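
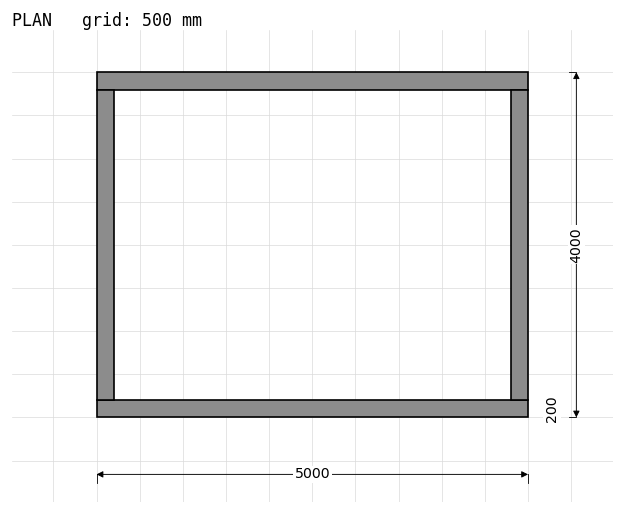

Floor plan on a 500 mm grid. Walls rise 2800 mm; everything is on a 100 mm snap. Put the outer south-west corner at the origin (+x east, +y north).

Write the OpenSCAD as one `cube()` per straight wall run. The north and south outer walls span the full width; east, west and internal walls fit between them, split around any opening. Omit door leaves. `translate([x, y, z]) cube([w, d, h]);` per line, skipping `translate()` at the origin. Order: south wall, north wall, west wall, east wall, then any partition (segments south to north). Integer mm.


cube([5000, 200, 2800]);
translate([0, 3800, 0]) cube([5000, 200, 2800]);
translate([0, 200, 0]) cube([200, 3600, 2800]);
translate([4800, 200, 0]) cube([200, 3600, 2800]);


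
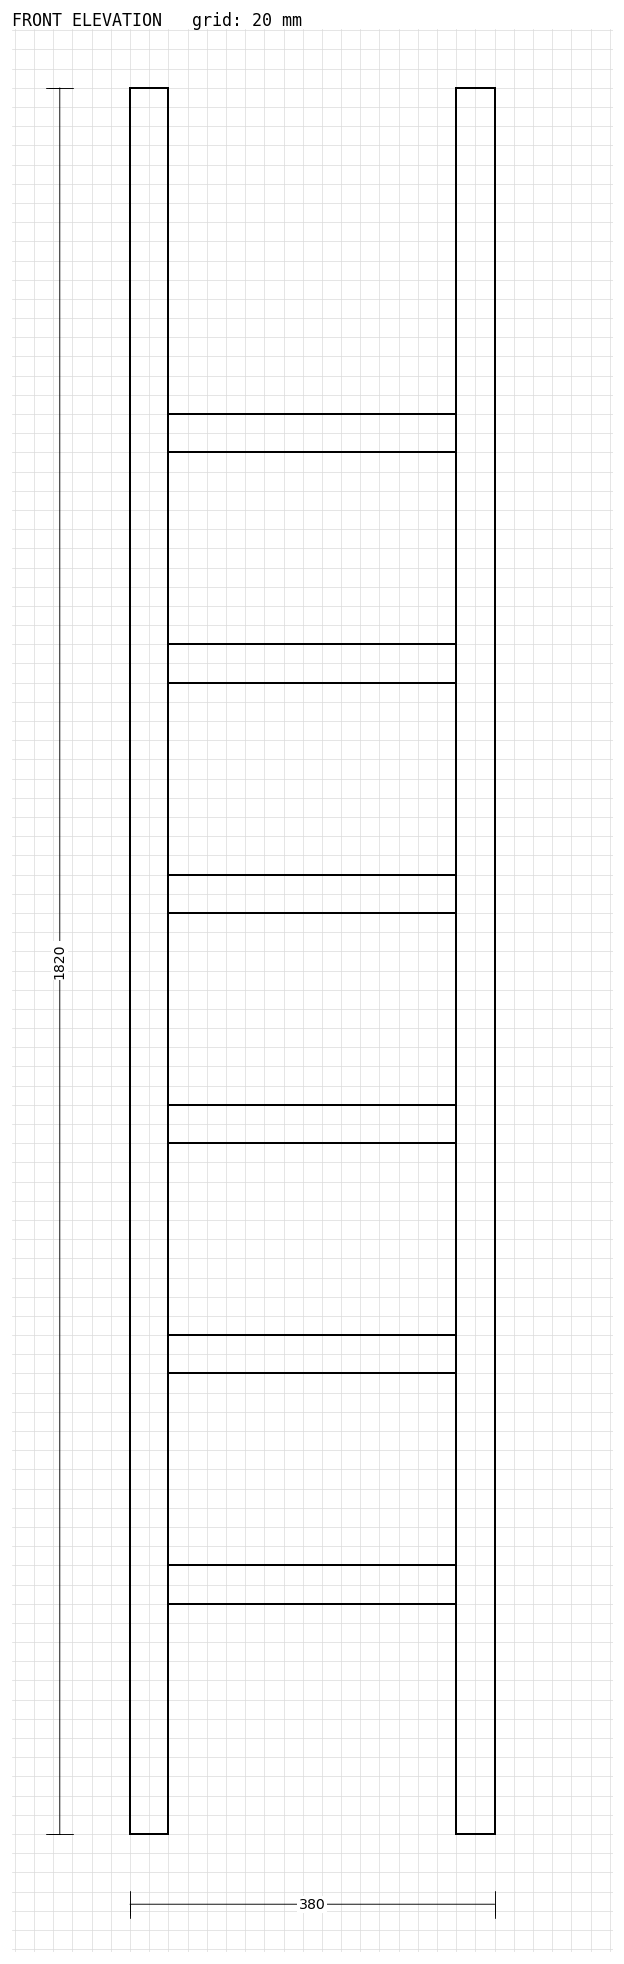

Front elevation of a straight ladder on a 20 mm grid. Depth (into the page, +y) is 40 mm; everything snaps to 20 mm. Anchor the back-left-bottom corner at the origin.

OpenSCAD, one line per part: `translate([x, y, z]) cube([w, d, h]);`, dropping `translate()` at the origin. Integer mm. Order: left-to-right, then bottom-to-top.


cube([40, 40, 1820]);
translate([40, 0, 240]) cube([300, 40, 40]);
translate([40, 0, 480]) cube([300, 40, 40]);
translate([40, 0, 720]) cube([300, 40, 40]);
translate([40, 0, 960]) cube([300, 40, 40]);
translate([40, 0, 1200]) cube([300, 40, 40]);
translate([40, 0, 1440]) cube([300, 40, 40]);
translate([340, 0, 0]) cube([40, 40, 1820]);


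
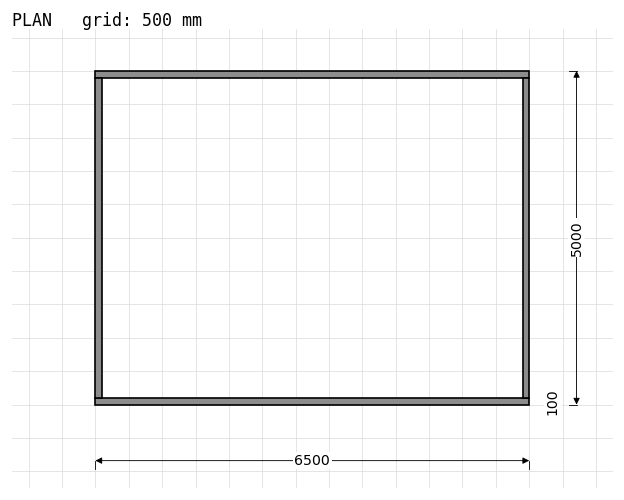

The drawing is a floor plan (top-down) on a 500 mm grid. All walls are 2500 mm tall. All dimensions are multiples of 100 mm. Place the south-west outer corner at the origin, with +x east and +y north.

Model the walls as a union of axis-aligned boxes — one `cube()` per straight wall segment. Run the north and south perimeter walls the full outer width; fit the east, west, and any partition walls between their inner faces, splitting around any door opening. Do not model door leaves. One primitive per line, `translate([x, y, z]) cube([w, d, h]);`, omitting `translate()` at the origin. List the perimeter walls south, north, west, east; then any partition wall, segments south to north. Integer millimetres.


cube([6500, 100, 2500]);
translate([0, 4900, 0]) cube([6500, 100, 2500]);
translate([0, 100, 0]) cube([100, 4800, 2500]);
translate([6400, 100, 0]) cube([100, 4800, 2500]);


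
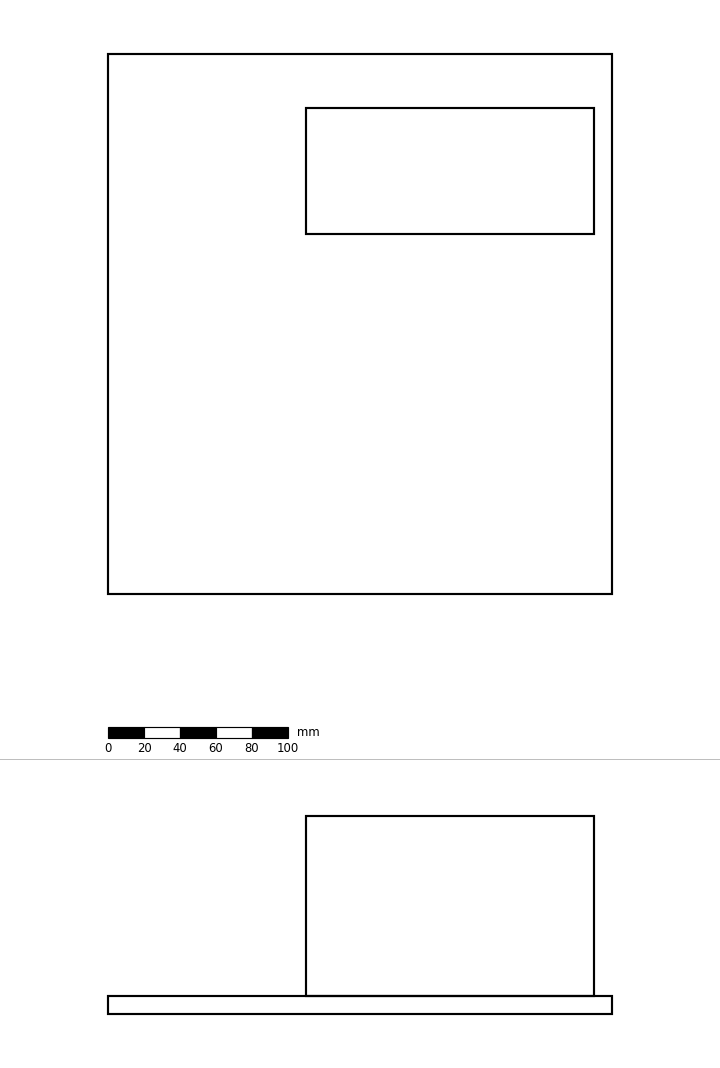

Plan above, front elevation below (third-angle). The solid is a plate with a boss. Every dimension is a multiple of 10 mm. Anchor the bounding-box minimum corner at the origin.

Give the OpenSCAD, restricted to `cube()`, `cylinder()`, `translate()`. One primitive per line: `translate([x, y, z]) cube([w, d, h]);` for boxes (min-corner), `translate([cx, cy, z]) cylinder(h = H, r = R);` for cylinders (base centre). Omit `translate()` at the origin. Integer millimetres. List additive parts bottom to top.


cube([280, 300, 10]);
translate([110, 200, 10]) cube([160, 70, 100]);


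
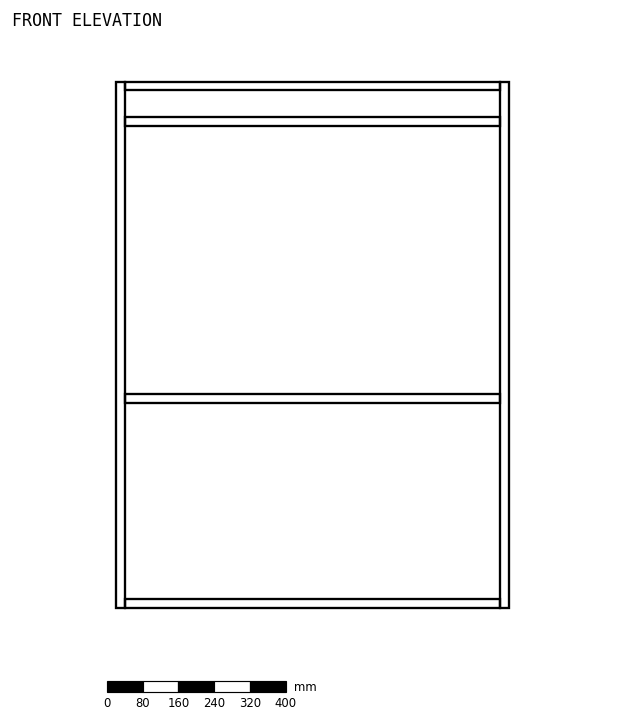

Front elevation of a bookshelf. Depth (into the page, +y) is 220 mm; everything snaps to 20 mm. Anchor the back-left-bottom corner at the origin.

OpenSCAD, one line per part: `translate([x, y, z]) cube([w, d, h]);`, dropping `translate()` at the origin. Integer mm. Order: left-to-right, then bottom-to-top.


cube([20, 220, 1180]);
translate([20, 0, 0]) cube([840, 220, 20]);
translate([20, 0, 460]) cube([840, 220, 20]);
translate([20, 0, 1080]) cube([840, 220, 20]);
translate([20, 0, 1160]) cube([840, 220, 20]);
translate([860, 0, 0]) cube([20, 220, 1180]);


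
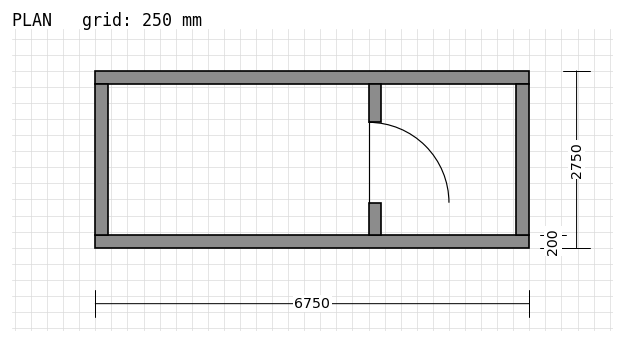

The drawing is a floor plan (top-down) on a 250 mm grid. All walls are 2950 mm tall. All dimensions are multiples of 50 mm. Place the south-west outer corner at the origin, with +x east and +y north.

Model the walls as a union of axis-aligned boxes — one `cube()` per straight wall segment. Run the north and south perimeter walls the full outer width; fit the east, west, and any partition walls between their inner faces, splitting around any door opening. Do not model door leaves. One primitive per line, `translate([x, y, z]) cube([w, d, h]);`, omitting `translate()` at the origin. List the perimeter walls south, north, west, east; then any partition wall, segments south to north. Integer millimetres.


cube([6750, 200, 2950]);
translate([0, 2550, 0]) cube([6750, 200, 2950]);
translate([0, 200, 0]) cube([200, 2350, 2950]);
translate([6550, 200, 0]) cube([200, 2350, 2950]);
translate([4250, 200, 0]) cube([200, 500, 2950]);
translate([4250, 1950, 0]) cube([200, 600, 2950]);


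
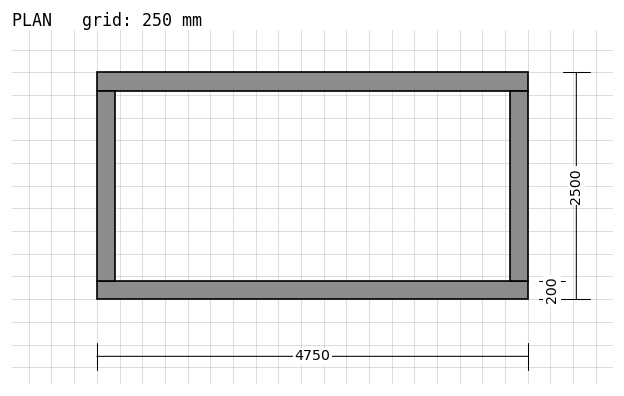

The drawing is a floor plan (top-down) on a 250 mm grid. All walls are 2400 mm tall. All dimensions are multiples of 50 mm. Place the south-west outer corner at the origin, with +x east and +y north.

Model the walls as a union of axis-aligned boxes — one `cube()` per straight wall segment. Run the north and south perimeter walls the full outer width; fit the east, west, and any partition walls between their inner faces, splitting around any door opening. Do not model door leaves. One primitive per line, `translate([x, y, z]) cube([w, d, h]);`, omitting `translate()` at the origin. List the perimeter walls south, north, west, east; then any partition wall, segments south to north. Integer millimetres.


cube([4750, 200, 2400]);
translate([0, 2300, 0]) cube([4750, 200, 2400]);
translate([0, 200, 0]) cube([200, 2100, 2400]);
translate([4550, 200, 0]) cube([200, 2100, 2400]);


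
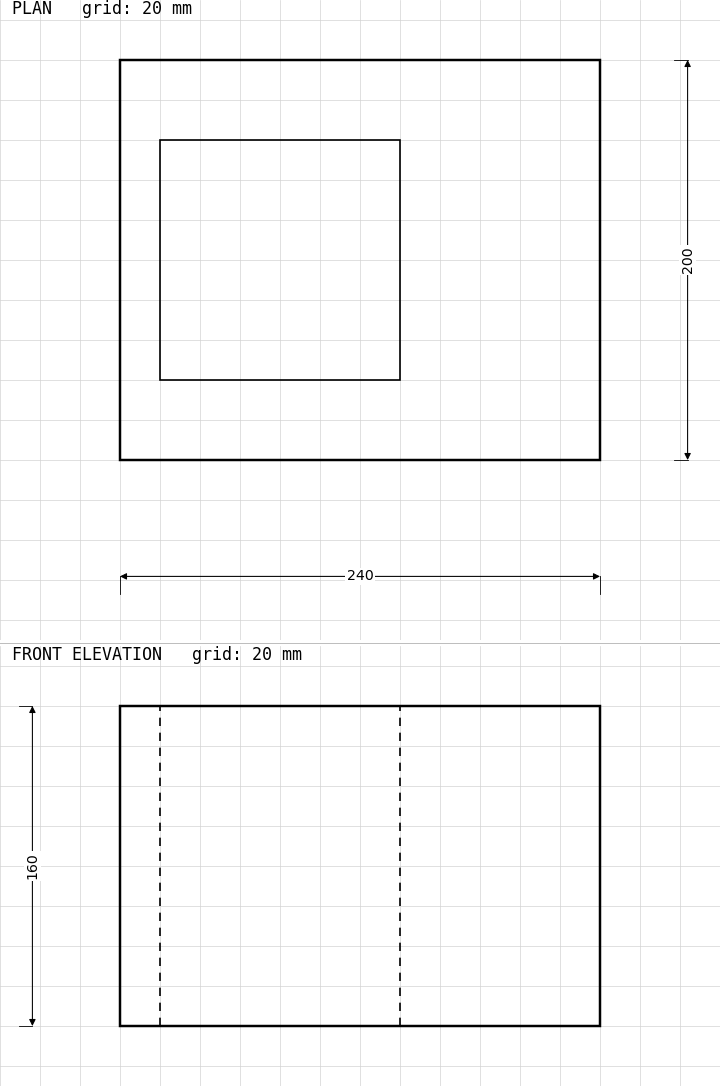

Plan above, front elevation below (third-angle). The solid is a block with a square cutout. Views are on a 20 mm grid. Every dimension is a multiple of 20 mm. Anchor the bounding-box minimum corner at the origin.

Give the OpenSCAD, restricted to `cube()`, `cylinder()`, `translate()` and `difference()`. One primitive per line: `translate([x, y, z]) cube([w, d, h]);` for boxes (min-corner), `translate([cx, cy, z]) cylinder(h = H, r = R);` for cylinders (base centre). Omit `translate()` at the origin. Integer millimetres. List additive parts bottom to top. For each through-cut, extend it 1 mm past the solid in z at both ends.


difference() {
  cube([240, 200, 160]);
  translate([20, 40, -1]) cube([120, 120, 162]);
}


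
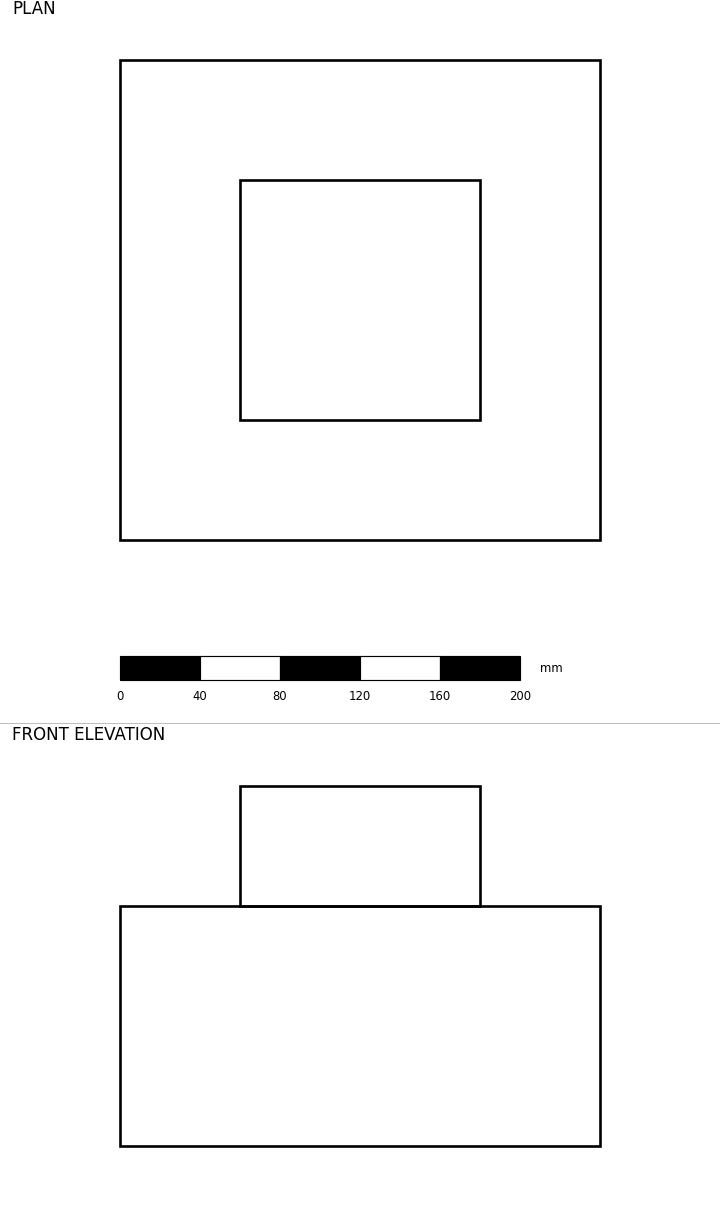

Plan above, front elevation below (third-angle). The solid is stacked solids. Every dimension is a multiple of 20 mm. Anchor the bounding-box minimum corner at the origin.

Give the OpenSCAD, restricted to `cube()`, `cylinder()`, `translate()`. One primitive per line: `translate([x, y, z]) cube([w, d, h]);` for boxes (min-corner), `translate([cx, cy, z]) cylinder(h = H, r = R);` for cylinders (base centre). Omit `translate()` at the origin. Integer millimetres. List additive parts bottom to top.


cube([240, 240, 120]);
translate([60, 60, 120]) cube([120, 120, 60]);


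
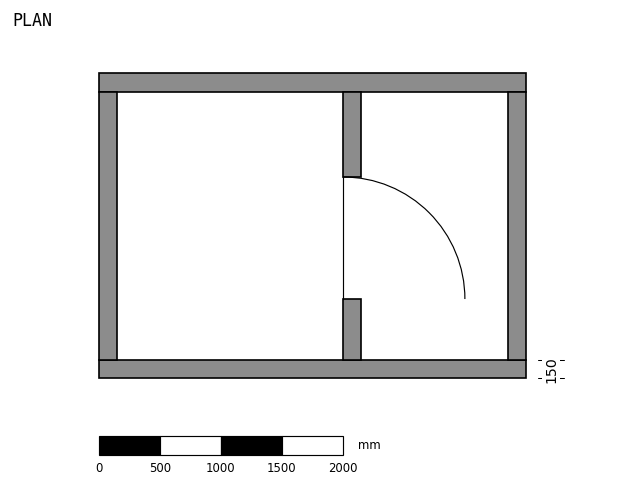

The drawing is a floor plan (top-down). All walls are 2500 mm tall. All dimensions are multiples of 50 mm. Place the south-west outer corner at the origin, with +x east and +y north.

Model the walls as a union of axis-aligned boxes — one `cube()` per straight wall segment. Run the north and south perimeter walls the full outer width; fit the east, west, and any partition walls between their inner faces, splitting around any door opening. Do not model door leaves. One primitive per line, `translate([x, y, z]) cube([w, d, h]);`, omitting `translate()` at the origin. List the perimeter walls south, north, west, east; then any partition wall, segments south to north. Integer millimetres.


cube([3500, 150, 2500]);
translate([0, 2350, 0]) cube([3500, 150, 2500]);
translate([0, 150, 0]) cube([150, 2200, 2500]);
translate([3350, 150, 0]) cube([150, 2200, 2500]);
translate([2000, 150, 0]) cube([150, 500, 2500]);
translate([2000, 1650, 0]) cube([150, 700, 2500]);


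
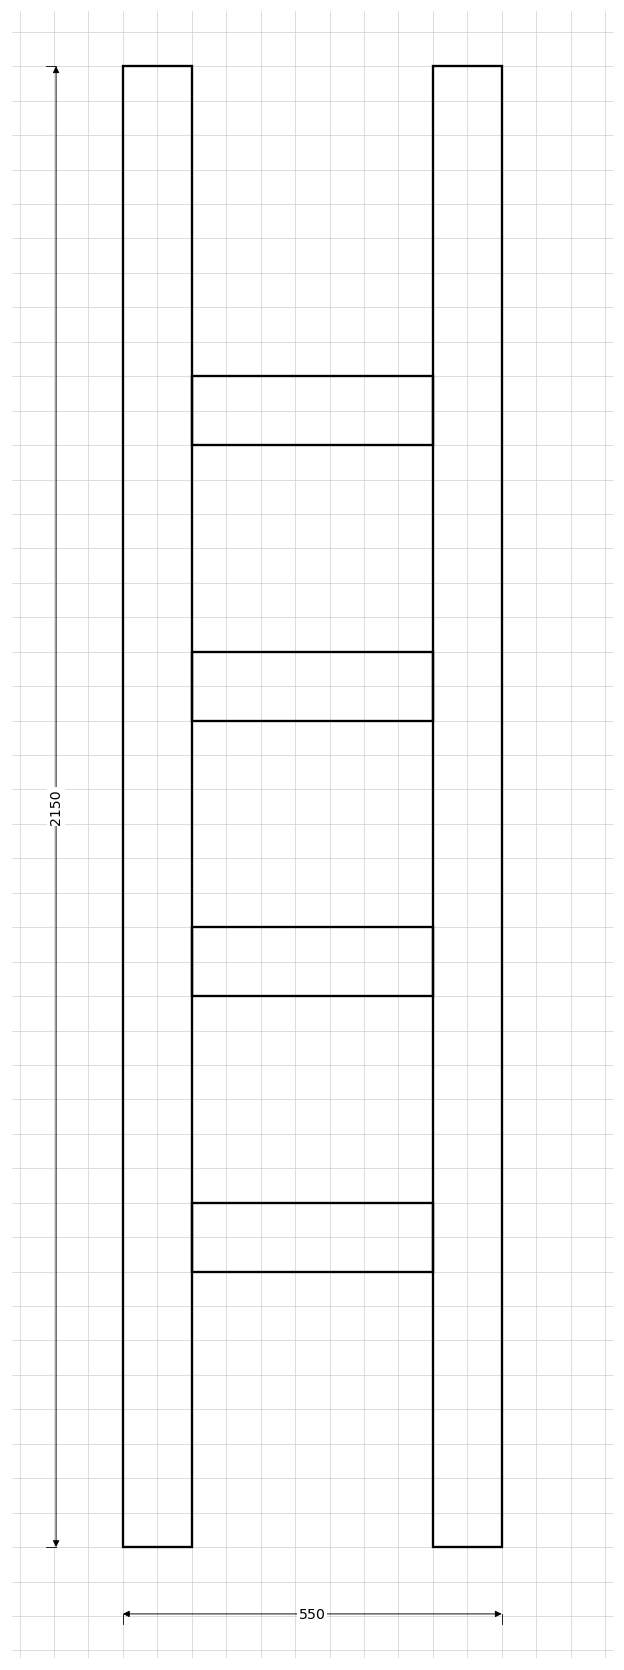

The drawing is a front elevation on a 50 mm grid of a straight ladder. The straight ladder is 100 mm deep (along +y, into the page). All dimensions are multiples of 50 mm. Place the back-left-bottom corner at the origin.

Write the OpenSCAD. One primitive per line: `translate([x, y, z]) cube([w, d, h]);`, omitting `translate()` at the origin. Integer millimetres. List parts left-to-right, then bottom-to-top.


cube([100, 100, 2150]);
translate([100, 0, 400]) cube([350, 100, 100]);
translate([100, 0, 800]) cube([350, 100, 100]);
translate([100, 0, 1200]) cube([350, 100, 100]);
translate([100, 0, 1600]) cube([350, 100, 100]);
translate([450, 0, 0]) cube([100, 100, 2150]);


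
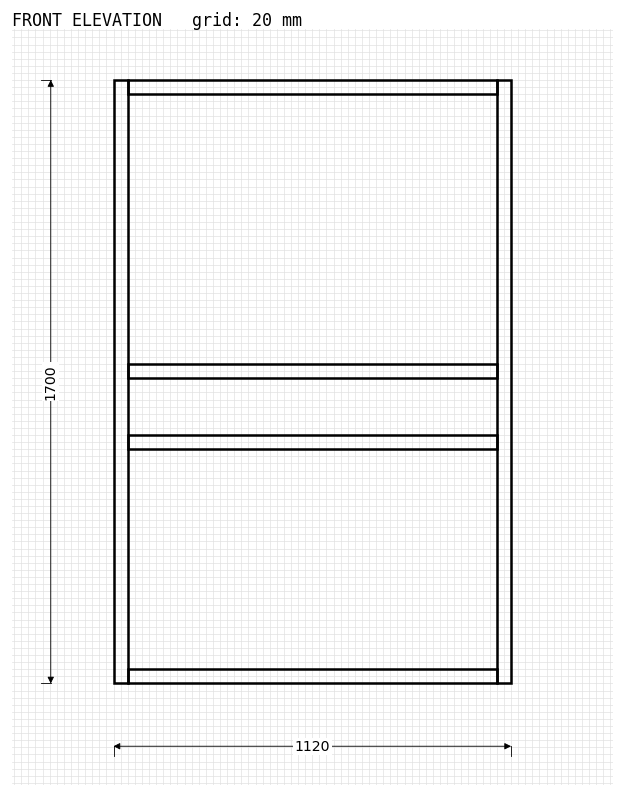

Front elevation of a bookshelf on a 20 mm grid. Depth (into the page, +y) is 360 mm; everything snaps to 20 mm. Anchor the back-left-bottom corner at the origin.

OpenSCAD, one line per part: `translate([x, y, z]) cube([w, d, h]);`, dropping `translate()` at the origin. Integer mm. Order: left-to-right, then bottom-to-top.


cube([40, 360, 1700]);
translate([40, 0, 0]) cube([1040, 360, 40]);
translate([40, 0, 660]) cube([1040, 360, 40]);
translate([40, 0, 860]) cube([1040, 360, 40]);
translate([40, 0, 1660]) cube([1040, 360, 40]);
translate([1080, 0, 0]) cube([40, 360, 1700]);


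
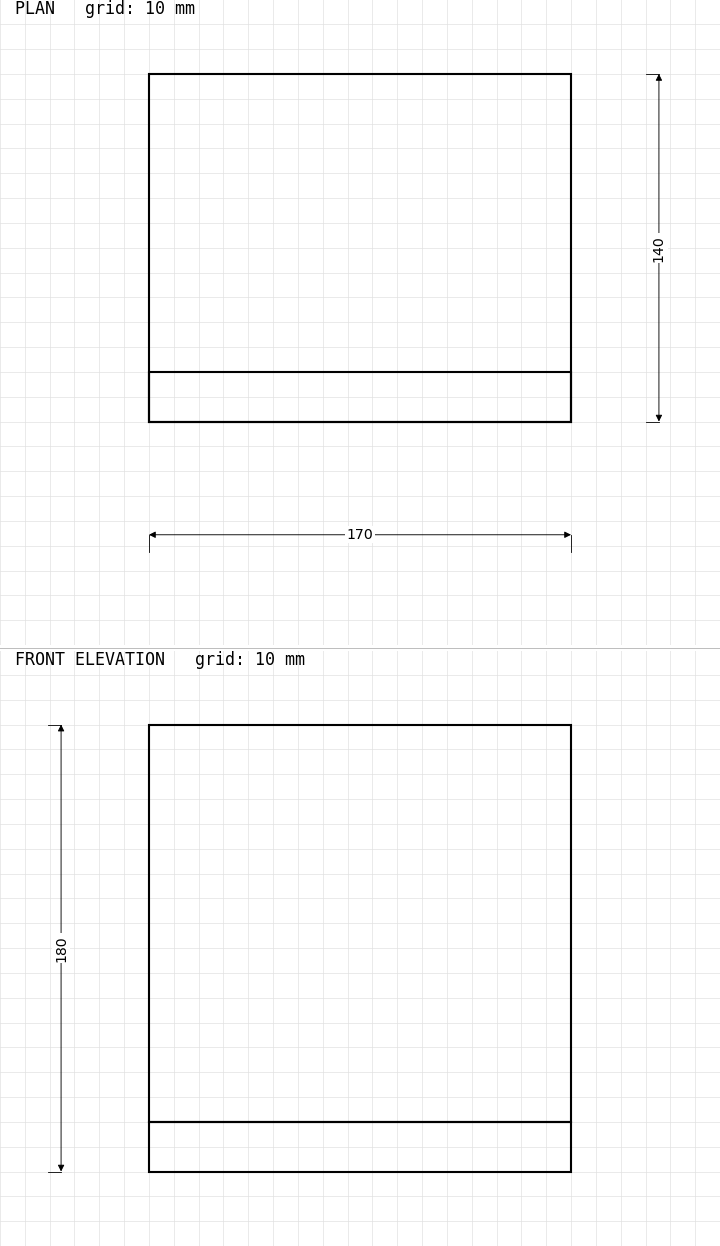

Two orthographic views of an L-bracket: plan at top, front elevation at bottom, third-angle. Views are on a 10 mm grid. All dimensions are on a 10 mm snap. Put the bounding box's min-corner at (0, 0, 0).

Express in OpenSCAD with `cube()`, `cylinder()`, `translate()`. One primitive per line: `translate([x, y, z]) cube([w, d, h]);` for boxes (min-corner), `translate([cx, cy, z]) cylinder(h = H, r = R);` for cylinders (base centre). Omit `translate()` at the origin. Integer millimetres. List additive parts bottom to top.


cube([170, 140, 20]);
translate([0, 0, 20]) cube([170, 20, 160]);


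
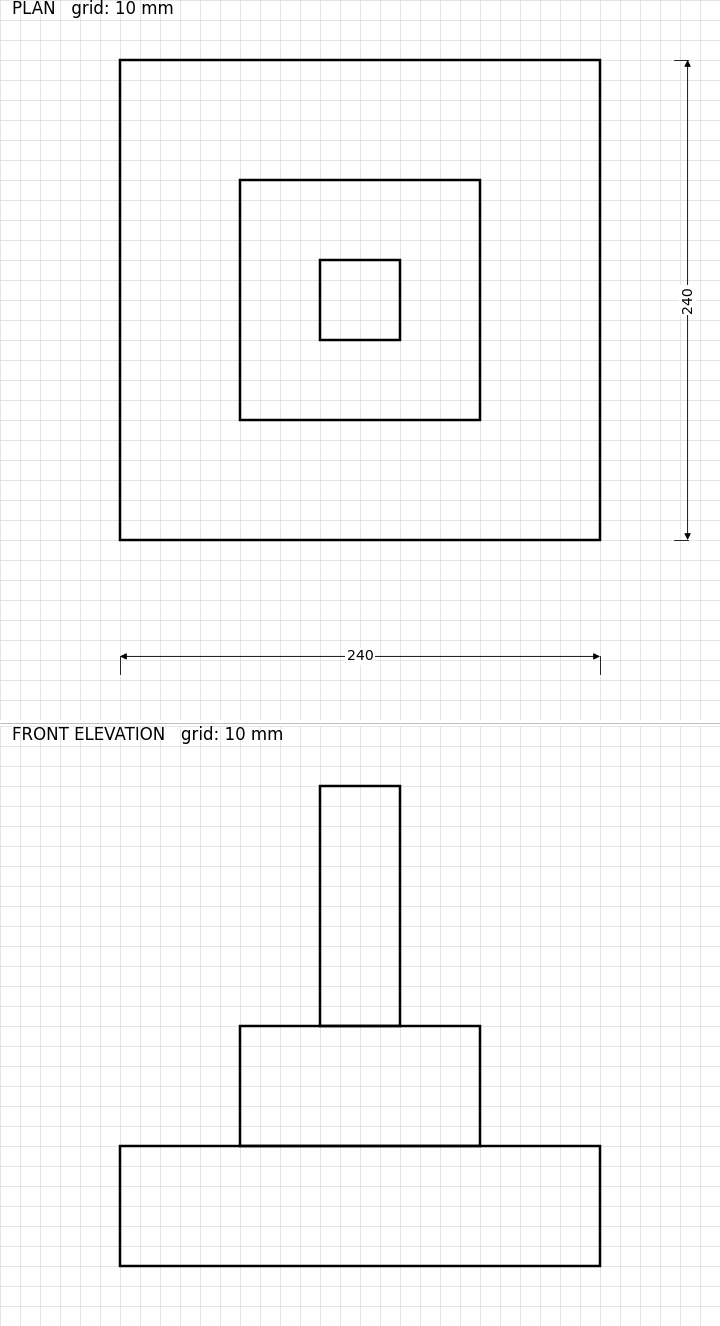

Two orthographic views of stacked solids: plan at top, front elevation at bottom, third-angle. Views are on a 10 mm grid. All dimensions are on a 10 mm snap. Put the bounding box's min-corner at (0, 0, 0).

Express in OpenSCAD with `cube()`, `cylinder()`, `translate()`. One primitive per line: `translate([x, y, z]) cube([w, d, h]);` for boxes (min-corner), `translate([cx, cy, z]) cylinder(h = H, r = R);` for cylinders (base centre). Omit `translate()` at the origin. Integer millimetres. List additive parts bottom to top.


cube([240, 240, 60]);
translate([60, 60, 60]) cube([120, 120, 60]);
translate([100, 100, 120]) cube([40, 40, 120]);


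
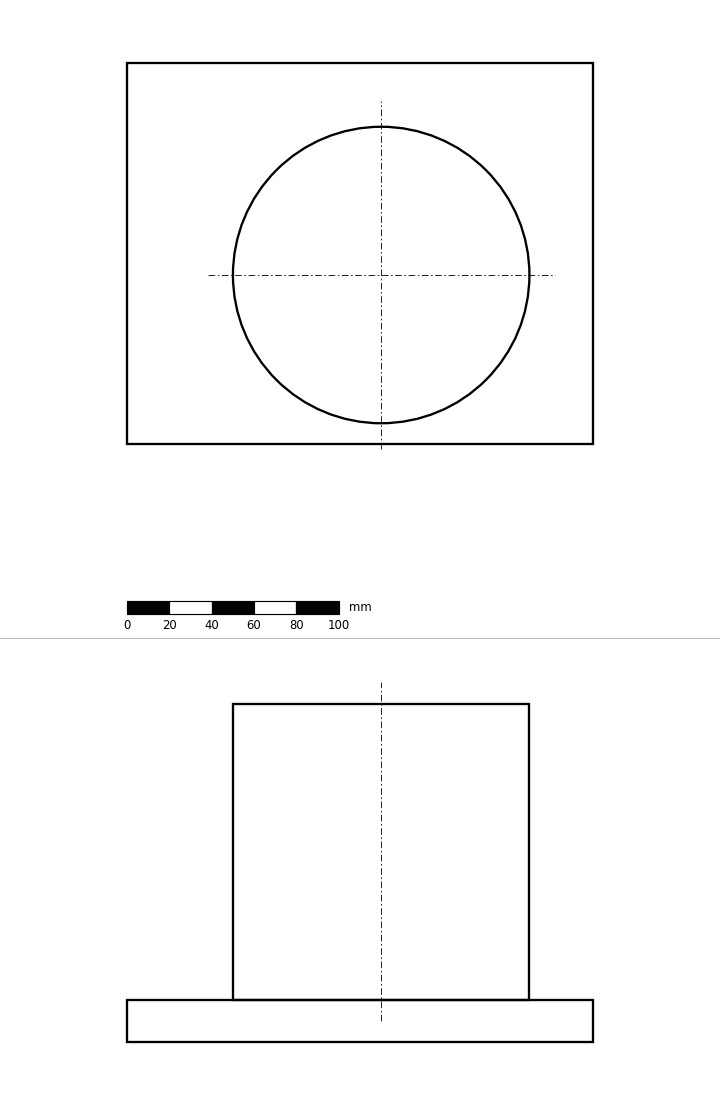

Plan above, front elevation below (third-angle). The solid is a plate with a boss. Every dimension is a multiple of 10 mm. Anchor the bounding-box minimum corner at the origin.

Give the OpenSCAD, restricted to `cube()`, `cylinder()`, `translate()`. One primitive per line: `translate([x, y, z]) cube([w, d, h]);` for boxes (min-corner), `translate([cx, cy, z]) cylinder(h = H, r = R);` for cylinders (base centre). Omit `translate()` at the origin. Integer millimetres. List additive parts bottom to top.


cube([220, 180, 20]);
translate([120, 80, 20]) cylinder(h = 140, r = 70);


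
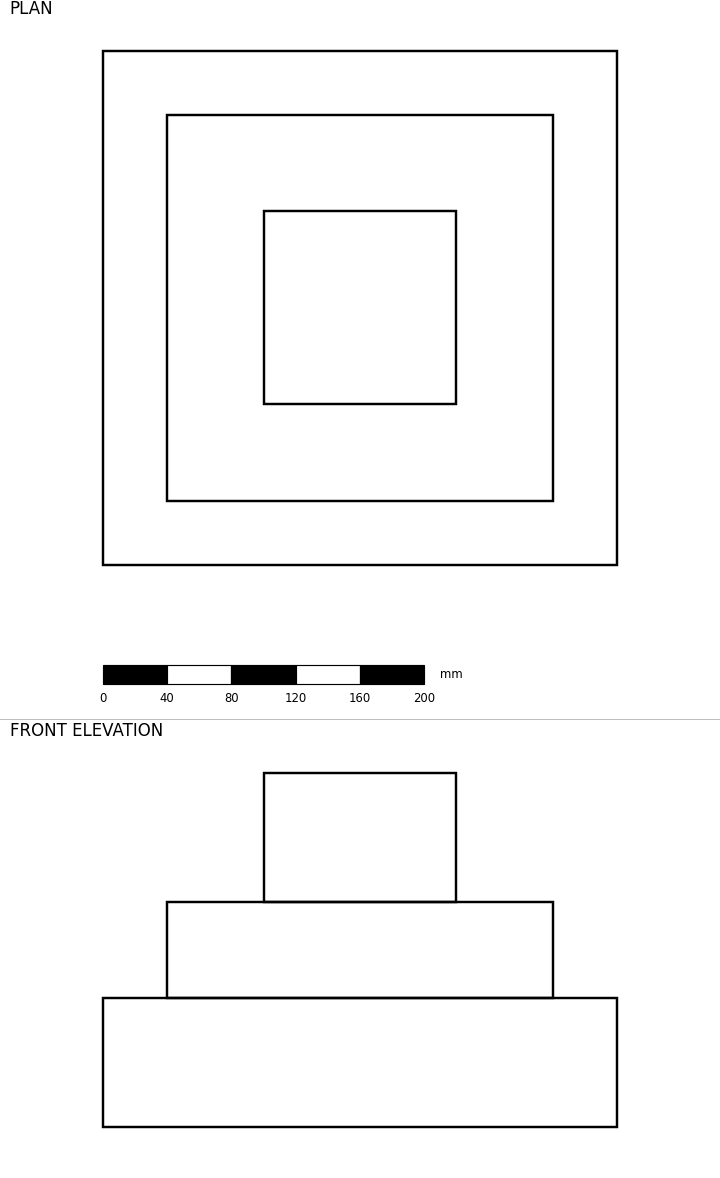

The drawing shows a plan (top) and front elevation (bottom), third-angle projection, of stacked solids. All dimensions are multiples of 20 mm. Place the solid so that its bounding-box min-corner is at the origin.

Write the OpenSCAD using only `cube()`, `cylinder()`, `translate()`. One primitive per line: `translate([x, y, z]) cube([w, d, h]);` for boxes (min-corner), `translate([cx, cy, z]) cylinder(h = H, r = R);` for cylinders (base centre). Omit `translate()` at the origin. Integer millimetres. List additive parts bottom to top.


cube([320, 320, 80]);
translate([40, 40, 80]) cube([240, 240, 60]);
translate([100, 100, 140]) cube([120, 120, 80]);


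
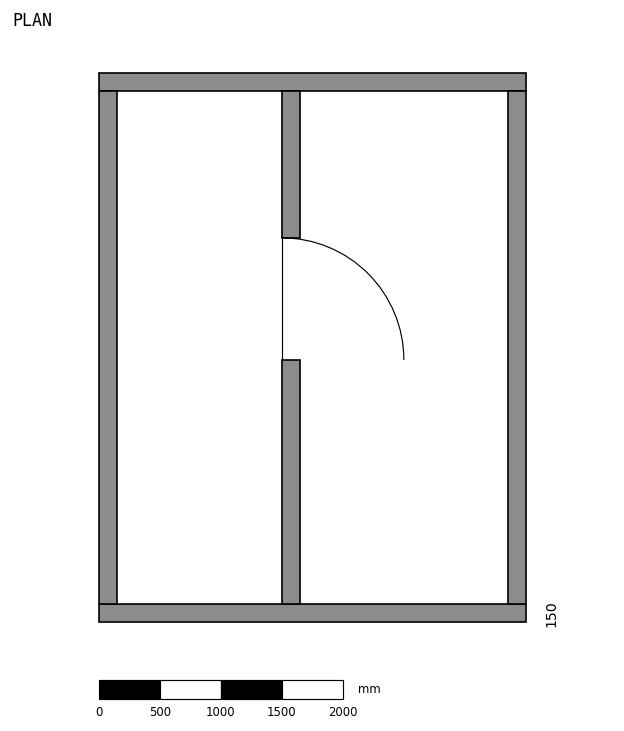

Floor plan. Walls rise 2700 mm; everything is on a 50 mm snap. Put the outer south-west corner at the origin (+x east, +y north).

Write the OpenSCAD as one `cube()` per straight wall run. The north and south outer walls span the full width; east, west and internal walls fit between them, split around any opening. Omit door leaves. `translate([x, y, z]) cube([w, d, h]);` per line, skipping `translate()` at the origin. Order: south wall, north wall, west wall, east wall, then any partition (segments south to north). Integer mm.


cube([3500, 150, 2700]);
translate([0, 4350, 0]) cube([3500, 150, 2700]);
translate([0, 150, 0]) cube([150, 4200, 2700]);
translate([3350, 150, 0]) cube([150, 4200, 2700]);
translate([1500, 150, 0]) cube([150, 2000, 2700]);
translate([1500, 3150, 0]) cube([150, 1200, 2700]);


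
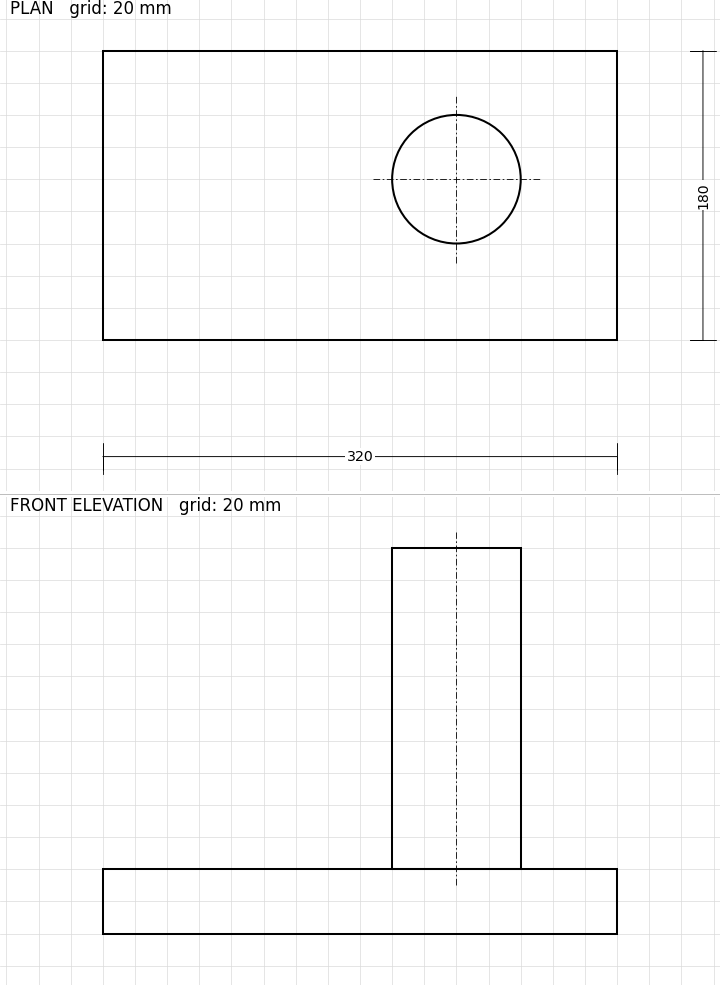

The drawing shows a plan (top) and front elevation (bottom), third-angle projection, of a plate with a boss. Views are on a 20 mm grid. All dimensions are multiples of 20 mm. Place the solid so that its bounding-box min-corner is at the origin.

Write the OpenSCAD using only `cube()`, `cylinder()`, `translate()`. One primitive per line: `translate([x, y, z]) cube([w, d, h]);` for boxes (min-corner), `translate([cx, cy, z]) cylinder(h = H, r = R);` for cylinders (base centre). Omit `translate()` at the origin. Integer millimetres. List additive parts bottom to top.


cube([320, 180, 40]);
translate([220, 100, 40]) cylinder(h = 200, r = 40);


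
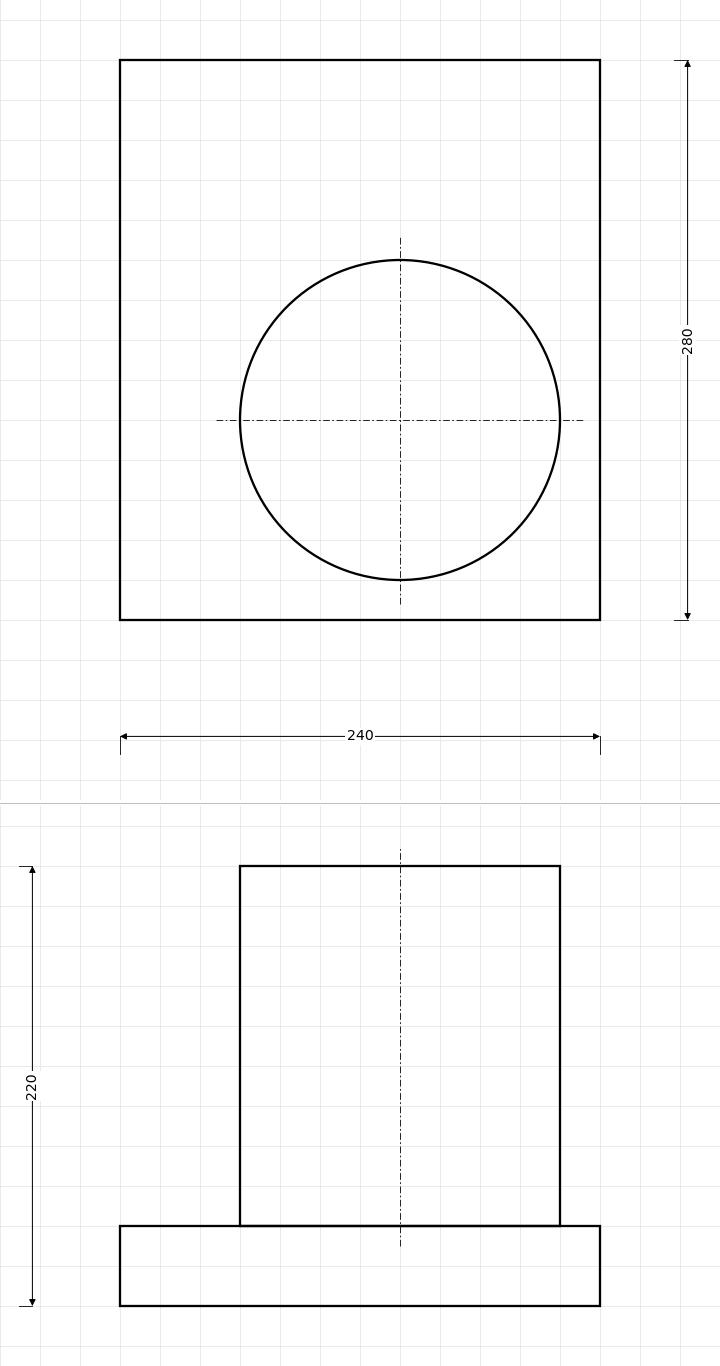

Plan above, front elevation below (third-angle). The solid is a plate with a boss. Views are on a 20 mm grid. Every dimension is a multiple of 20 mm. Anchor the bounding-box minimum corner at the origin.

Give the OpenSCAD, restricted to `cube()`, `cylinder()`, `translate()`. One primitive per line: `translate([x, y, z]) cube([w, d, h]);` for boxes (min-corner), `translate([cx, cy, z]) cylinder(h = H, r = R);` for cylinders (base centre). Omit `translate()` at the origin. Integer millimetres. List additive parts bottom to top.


cube([240, 280, 40]);
translate([140, 100, 40]) cylinder(h = 180, r = 80);


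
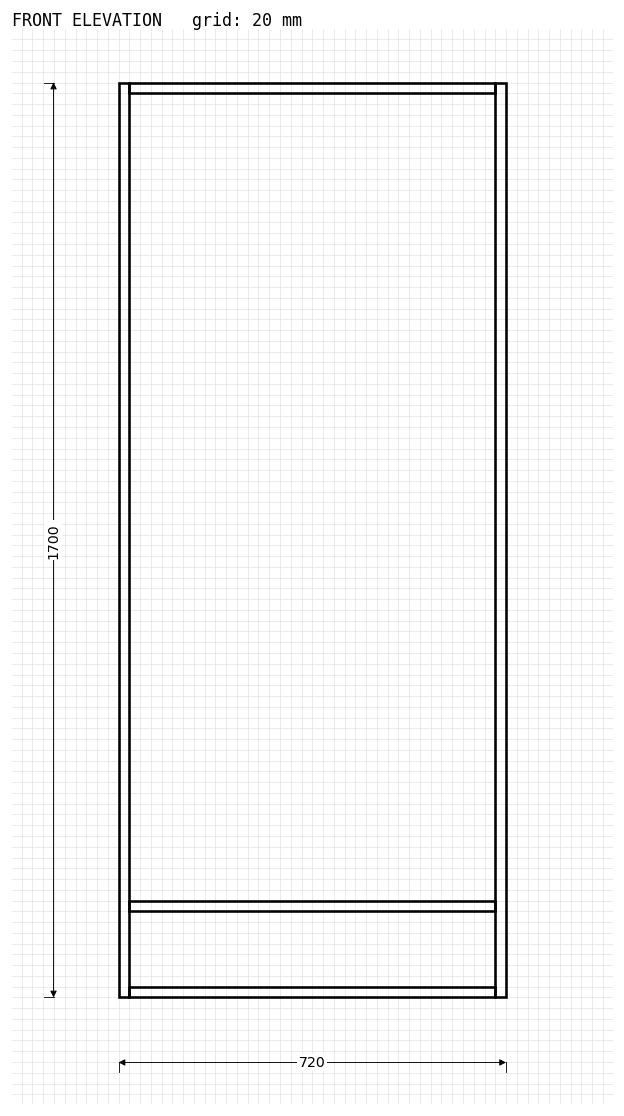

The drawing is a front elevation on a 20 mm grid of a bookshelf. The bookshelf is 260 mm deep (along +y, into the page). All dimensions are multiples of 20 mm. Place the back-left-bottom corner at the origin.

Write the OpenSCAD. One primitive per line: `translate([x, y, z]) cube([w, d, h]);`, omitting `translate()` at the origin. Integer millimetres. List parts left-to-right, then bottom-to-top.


cube([20, 260, 1700]);
translate([20, 0, 0]) cube([680, 260, 20]);
translate([20, 0, 160]) cube([680, 260, 20]);
translate([20, 0, 1680]) cube([680, 260, 20]);
translate([700, 0, 0]) cube([20, 260, 1700]);


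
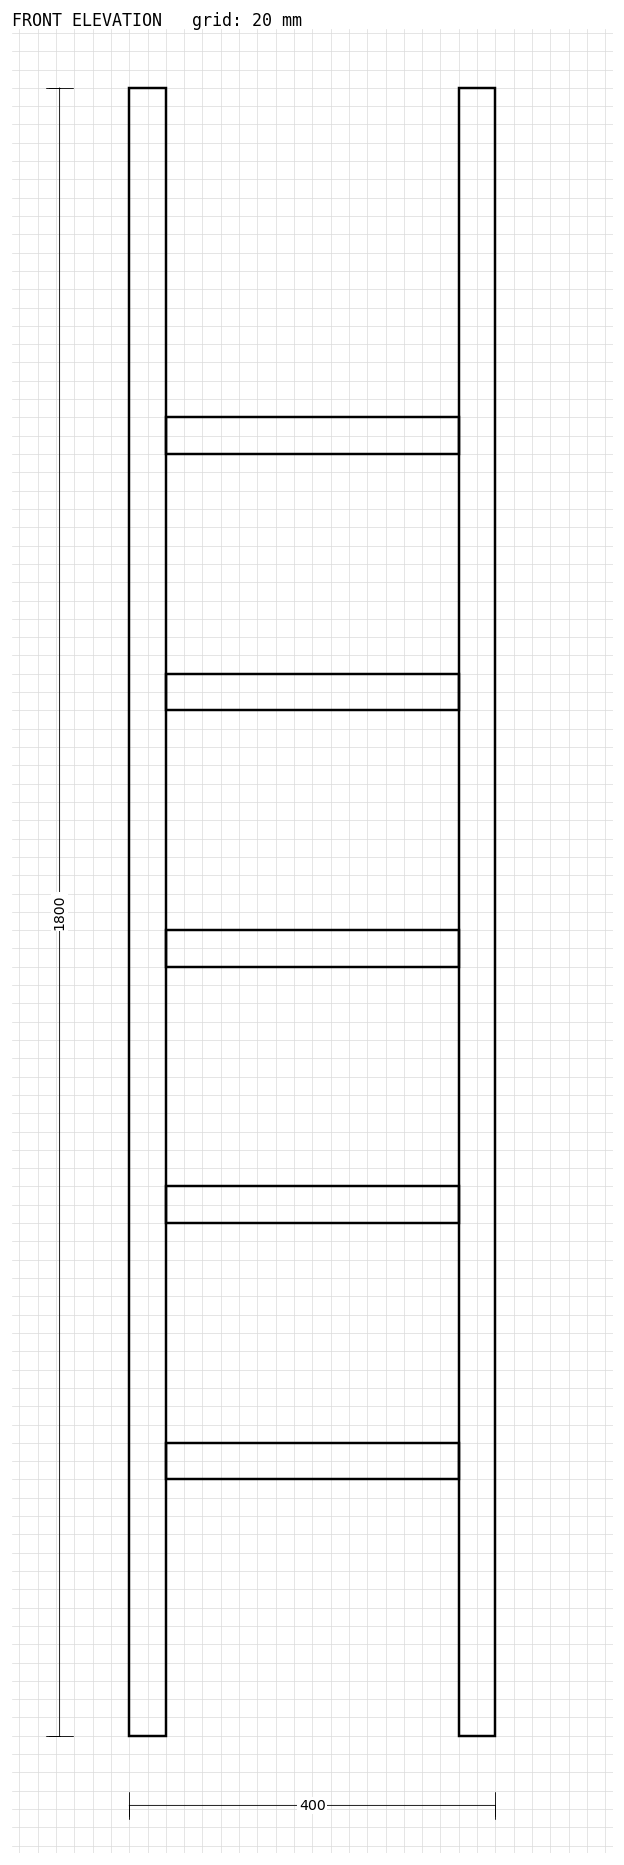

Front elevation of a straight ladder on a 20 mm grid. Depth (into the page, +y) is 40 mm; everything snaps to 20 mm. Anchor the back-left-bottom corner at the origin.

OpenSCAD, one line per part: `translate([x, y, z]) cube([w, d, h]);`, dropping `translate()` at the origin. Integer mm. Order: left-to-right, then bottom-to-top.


cube([40, 40, 1800]);
translate([40, 0, 280]) cube([320, 40, 40]);
translate([40, 0, 560]) cube([320, 40, 40]);
translate([40, 0, 840]) cube([320, 40, 40]);
translate([40, 0, 1120]) cube([320, 40, 40]);
translate([40, 0, 1400]) cube([320, 40, 40]);
translate([360, 0, 0]) cube([40, 40, 1800]);


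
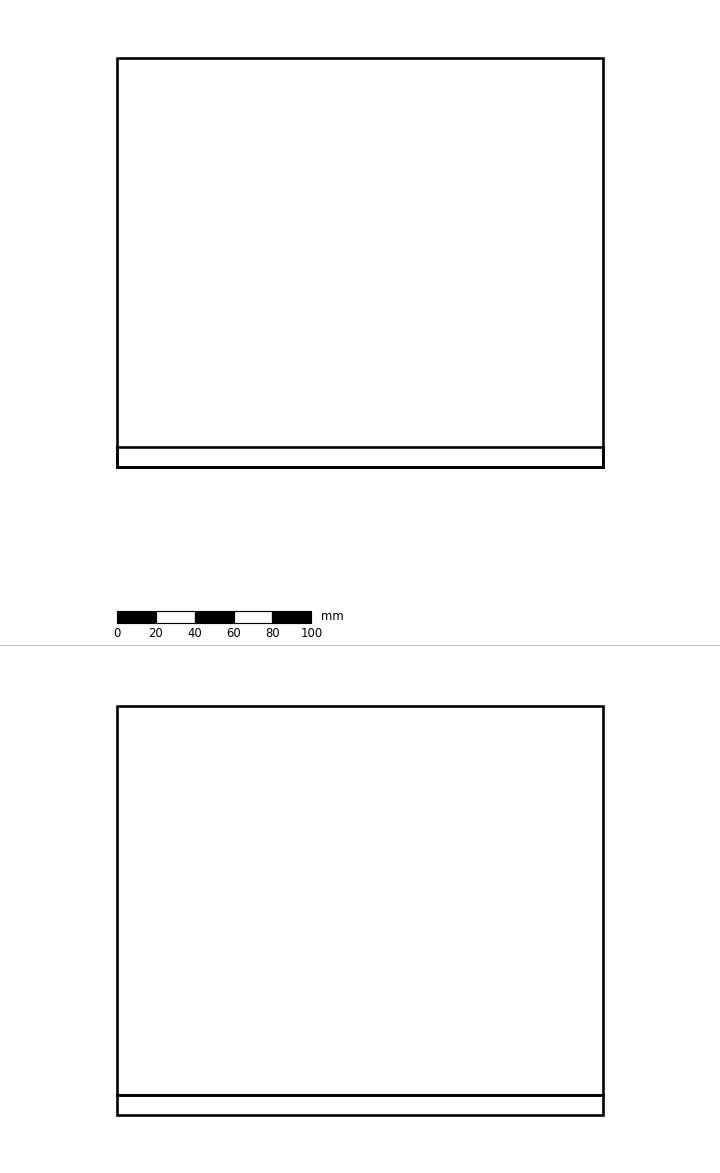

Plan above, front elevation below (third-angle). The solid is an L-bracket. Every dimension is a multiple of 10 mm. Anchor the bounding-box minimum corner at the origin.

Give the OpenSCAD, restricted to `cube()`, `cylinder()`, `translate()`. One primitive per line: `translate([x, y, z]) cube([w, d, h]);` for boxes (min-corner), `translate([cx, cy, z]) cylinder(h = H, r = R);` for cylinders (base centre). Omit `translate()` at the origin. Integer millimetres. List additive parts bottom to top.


cube([250, 210, 10]);
translate([0, 0, 10]) cube([250, 10, 200]);


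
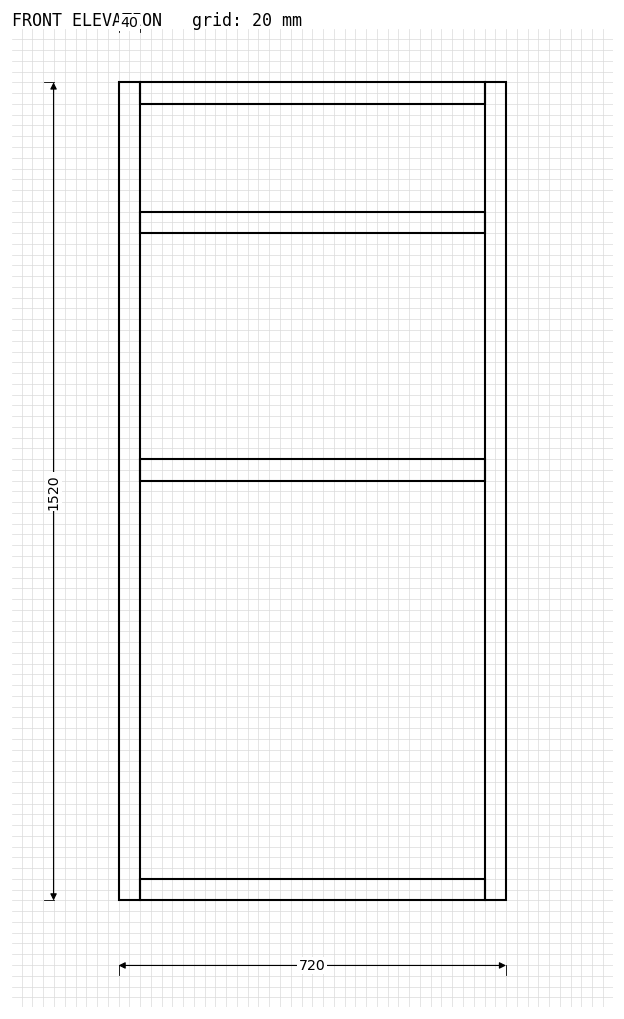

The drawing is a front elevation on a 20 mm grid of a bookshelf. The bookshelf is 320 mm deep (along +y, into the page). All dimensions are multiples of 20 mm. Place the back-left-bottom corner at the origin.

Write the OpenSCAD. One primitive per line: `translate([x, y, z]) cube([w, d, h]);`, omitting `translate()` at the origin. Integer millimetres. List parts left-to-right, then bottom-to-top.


cube([40, 320, 1520]);
translate([40, 0, 0]) cube([640, 320, 40]);
translate([40, 0, 780]) cube([640, 320, 40]);
translate([40, 0, 1240]) cube([640, 320, 40]);
translate([40, 0, 1480]) cube([640, 320, 40]);
translate([680, 0, 0]) cube([40, 320, 1520]);


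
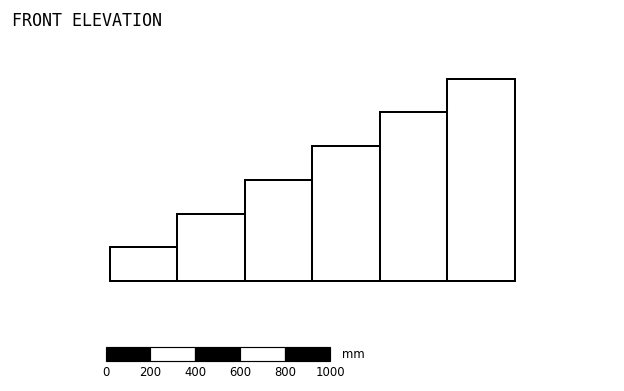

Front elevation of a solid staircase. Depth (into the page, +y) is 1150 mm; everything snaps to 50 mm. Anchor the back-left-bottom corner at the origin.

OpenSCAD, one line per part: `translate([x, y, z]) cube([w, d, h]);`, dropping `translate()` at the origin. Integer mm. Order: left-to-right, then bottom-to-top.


cube([300, 1150, 150]);
translate([300, 0, 0]) cube([300, 1150, 300]);
translate([600, 0, 0]) cube([300, 1150, 450]);
translate([900, 0, 0]) cube([300, 1150, 600]);
translate([1200, 0, 0]) cube([300, 1150, 750]);
translate([1500, 0, 0]) cube([300, 1150, 900]);


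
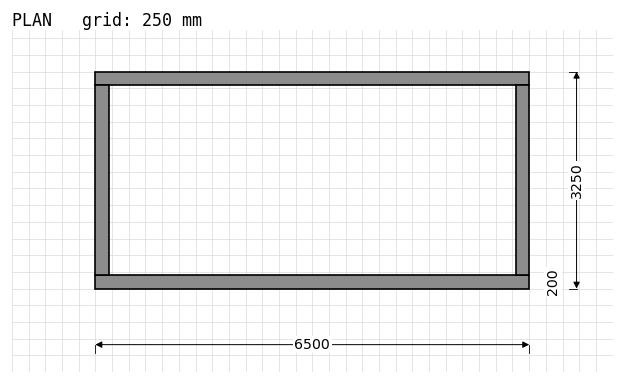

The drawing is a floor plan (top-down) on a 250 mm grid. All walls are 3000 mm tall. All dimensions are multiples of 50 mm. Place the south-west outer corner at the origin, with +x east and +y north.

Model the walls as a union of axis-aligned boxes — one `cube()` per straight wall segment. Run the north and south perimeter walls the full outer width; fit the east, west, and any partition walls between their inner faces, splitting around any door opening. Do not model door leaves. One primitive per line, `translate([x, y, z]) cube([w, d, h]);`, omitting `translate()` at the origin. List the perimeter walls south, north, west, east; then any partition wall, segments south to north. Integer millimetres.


cube([6500, 200, 3000]);
translate([0, 3050, 0]) cube([6500, 200, 3000]);
translate([0, 200, 0]) cube([200, 2850, 3000]);
translate([6300, 200, 0]) cube([200, 2850, 3000]);


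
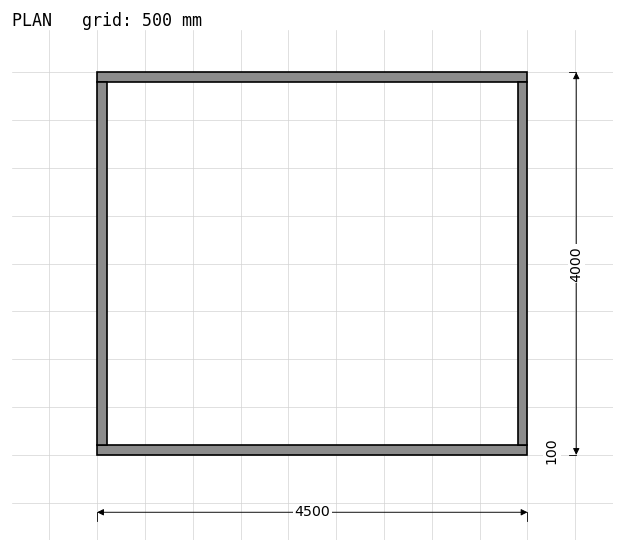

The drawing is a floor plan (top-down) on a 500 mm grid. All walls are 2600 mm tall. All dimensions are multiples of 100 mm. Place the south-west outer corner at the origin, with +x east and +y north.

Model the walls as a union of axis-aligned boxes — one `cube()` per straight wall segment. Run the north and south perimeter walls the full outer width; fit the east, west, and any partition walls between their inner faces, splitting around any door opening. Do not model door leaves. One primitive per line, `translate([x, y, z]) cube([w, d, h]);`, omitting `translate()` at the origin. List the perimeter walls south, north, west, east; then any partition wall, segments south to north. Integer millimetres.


cube([4500, 100, 2600]);
translate([0, 3900, 0]) cube([4500, 100, 2600]);
translate([0, 100, 0]) cube([100, 3800, 2600]);
translate([4400, 100, 0]) cube([100, 3800, 2600]);


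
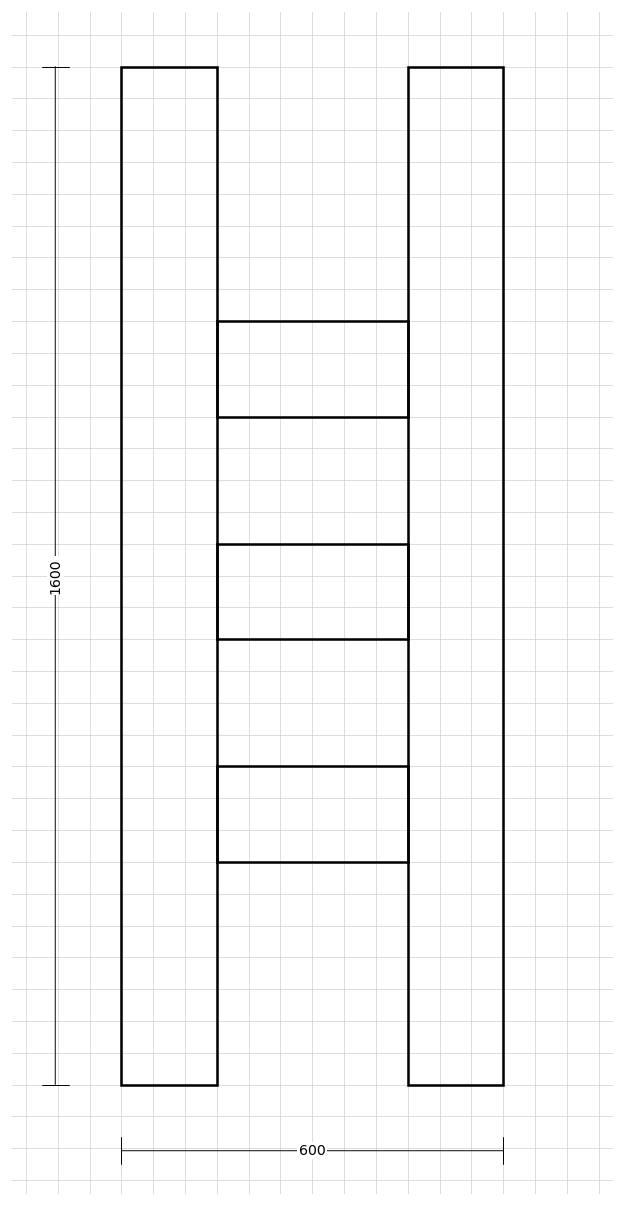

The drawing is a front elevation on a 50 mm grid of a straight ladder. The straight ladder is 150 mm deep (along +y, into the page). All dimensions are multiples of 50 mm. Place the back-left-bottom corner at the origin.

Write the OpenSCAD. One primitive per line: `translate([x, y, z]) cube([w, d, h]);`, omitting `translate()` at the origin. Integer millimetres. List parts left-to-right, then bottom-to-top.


cube([150, 150, 1600]);
translate([150, 0, 350]) cube([300, 150, 150]);
translate([150, 0, 700]) cube([300, 150, 150]);
translate([150, 0, 1050]) cube([300, 150, 150]);
translate([450, 0, 0]) cube([150, 150, 1600]);


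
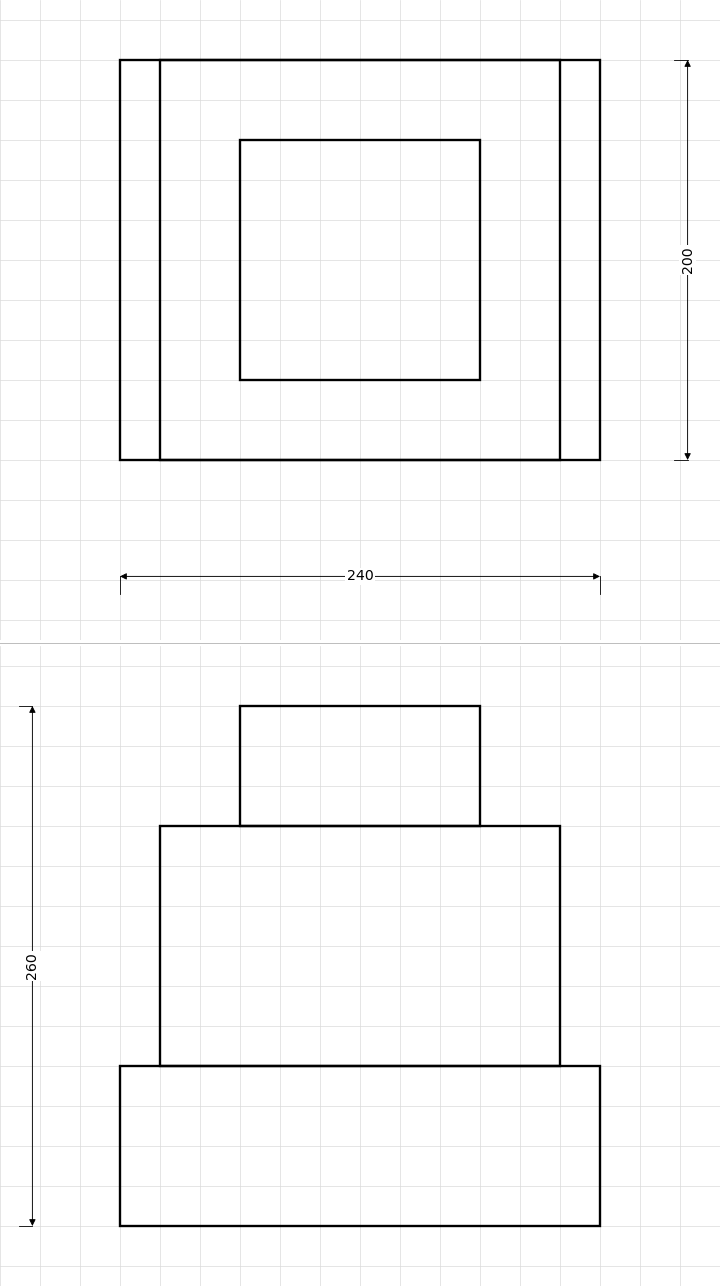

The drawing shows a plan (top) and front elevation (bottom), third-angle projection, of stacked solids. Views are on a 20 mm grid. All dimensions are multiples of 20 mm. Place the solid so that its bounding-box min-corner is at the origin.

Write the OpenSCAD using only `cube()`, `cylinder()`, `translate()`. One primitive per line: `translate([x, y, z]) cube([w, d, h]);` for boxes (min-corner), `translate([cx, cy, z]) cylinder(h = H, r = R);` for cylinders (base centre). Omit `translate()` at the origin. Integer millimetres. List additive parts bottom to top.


cube([240, 200, 80]);
translate([20, 0, 80]) cube([200, 200, 120]);
translate([60, 40, 200]) cube([120, 120, 60]);


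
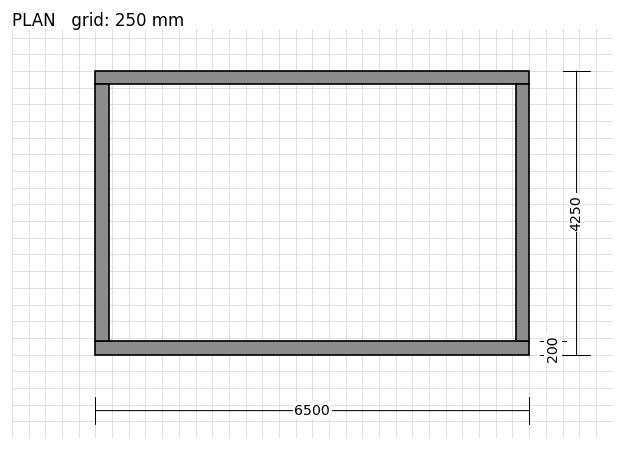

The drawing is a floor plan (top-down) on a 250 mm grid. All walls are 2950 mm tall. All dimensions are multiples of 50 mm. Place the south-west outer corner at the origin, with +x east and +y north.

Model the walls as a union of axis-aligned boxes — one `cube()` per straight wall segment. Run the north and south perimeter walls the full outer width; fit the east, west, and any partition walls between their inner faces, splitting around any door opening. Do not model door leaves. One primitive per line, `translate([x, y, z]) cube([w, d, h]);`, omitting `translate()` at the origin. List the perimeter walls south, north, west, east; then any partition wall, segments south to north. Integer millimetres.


cube([6500, 200, 2950]);
translate([0, 4050, 0]) cube([6500, 200, 2950]);
translate([0, 200, 0]) cube([200, 3850, 2950]);
translate([6300, 200, 0]) cube([200, 3850, 2950]);


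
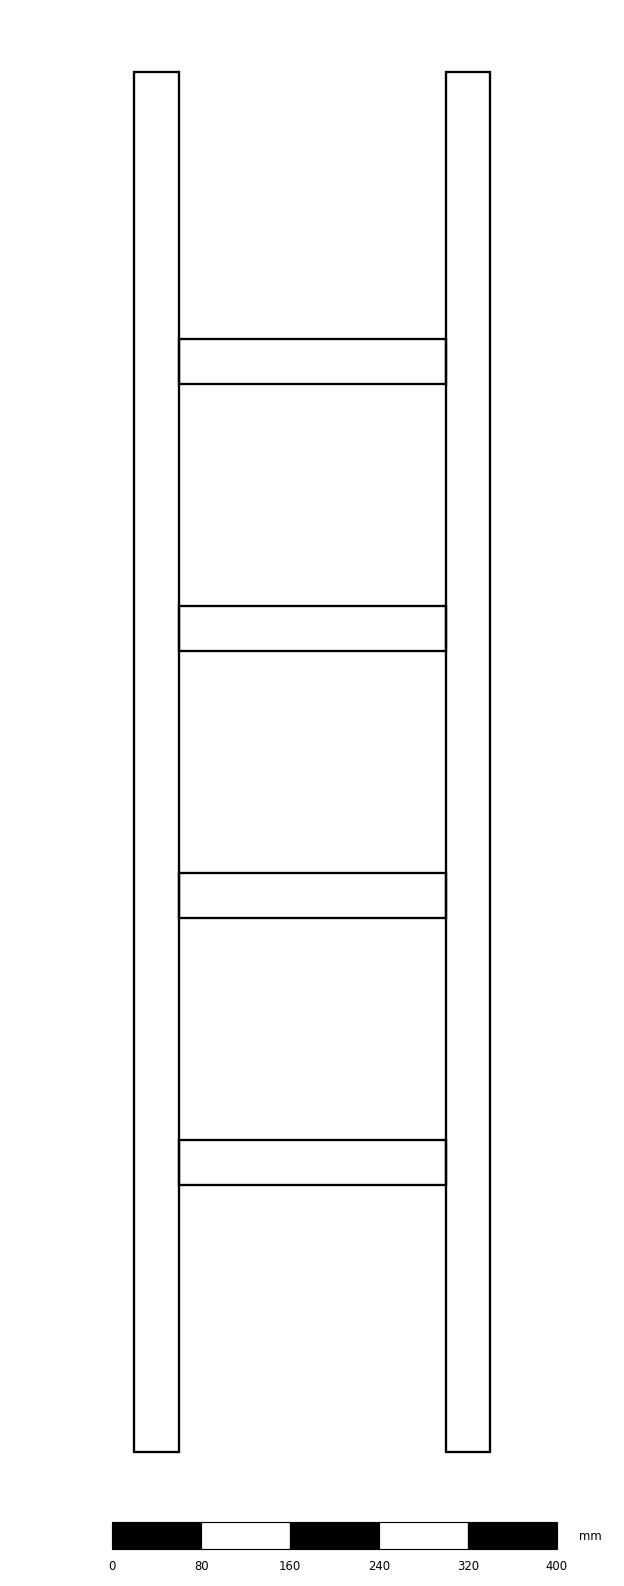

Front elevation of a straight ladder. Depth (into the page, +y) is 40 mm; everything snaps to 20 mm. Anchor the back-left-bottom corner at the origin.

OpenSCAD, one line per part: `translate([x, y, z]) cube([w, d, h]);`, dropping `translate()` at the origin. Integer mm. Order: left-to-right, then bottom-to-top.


cube([40, 40, 1240]);
translate([40, 0, 240]) cube([240, 40, 40]);
translate([40, 0, 480]) cube([240, 40, 40]);
translate([40, 0, 720]) cube([240, 40, 40]);
translate([40, 0, 960]) cube([240, 40, 40]);
translate([280, 0, 0]) cube([40, 40, 1240]);


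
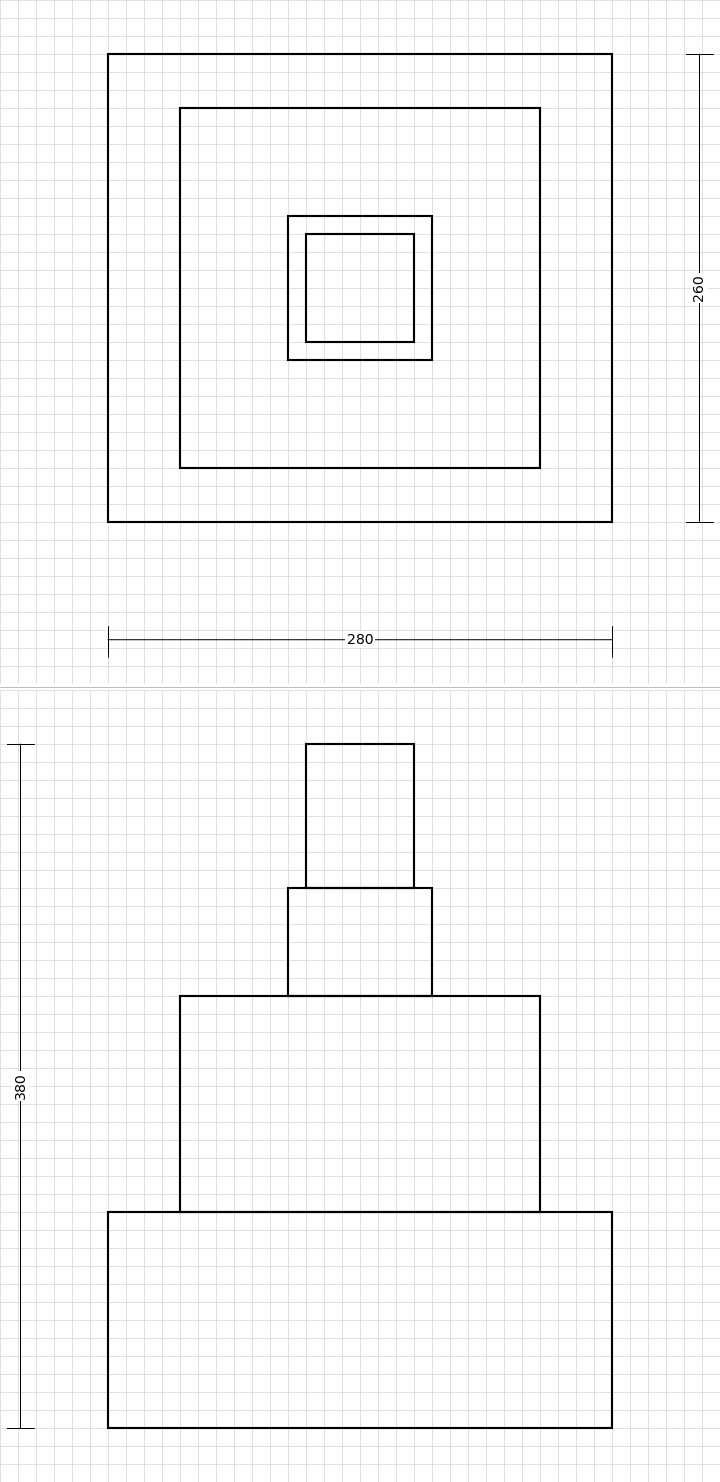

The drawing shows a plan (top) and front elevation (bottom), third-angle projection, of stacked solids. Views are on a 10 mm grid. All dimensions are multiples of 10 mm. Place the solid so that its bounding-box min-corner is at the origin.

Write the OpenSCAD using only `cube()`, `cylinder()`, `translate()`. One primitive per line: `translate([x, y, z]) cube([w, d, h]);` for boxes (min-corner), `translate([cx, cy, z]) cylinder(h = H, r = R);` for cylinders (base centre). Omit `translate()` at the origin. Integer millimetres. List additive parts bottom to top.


cube([280, 260, 120]);
translate([40, 30, 120]) cube([200, 200, 120]);
translate([100, 90, 240]) cube([80, 80, 60]);
translate([110, 100, 300]) cube([60, 60, 80]);


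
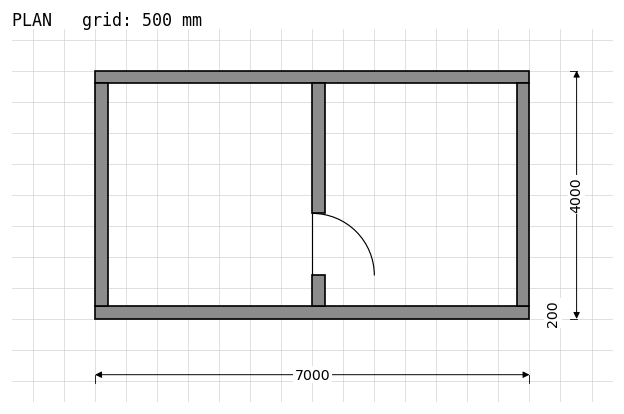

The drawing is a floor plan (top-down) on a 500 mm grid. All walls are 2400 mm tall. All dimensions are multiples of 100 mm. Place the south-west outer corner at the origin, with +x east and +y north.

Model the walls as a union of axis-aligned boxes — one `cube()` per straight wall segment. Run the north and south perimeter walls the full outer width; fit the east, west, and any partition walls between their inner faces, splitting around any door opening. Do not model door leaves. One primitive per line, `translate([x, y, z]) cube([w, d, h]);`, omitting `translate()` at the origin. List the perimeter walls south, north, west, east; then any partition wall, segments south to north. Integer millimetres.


cube([7000, 200, 2400]);
translate([0, 3800, 0]) cube([7000, 200, 2400]);
translate([0, 200, 0]) cube([200, 3600, 2400]);
translate([6800, 200, 0]) cube([200, 3600, 2400]);
translate([3500, 200, 0]) cube([200, 500, 2400]);
translate([3500, 1700, 0]) cube([200, 2100, 2400]);


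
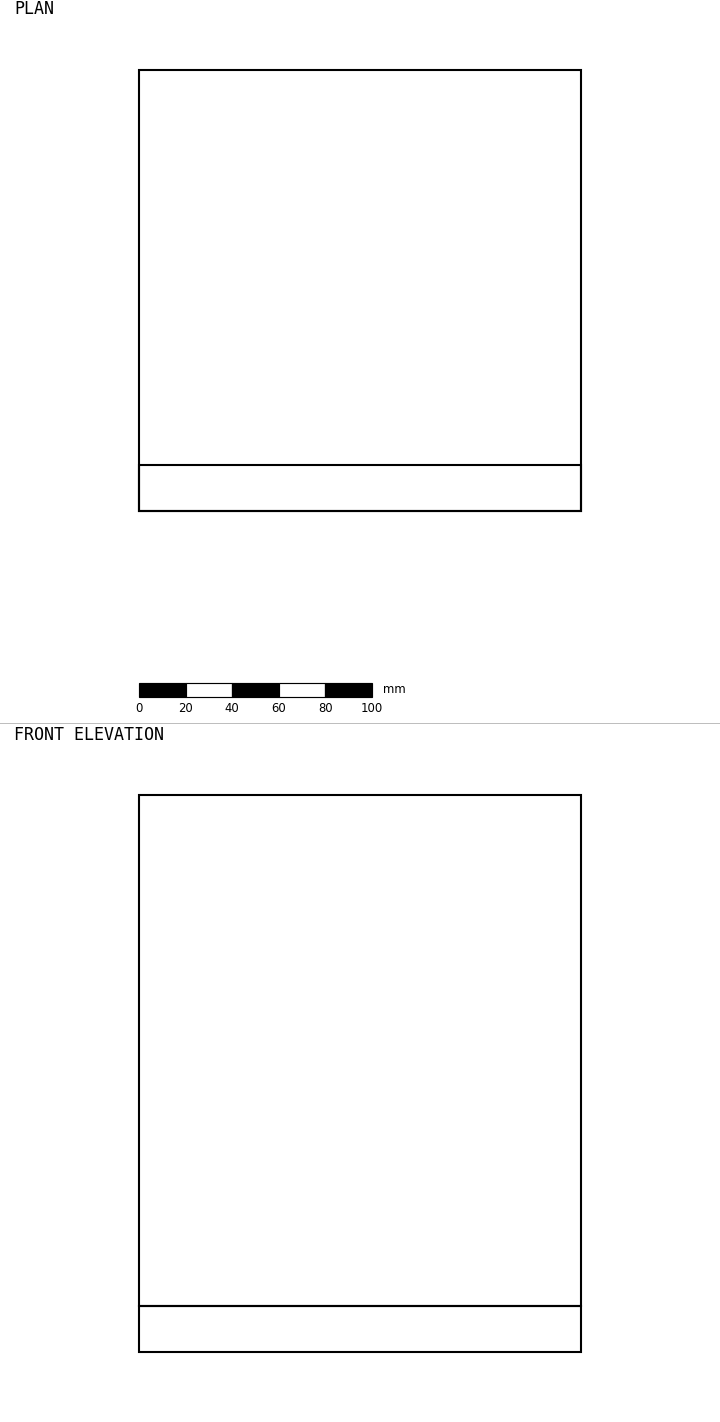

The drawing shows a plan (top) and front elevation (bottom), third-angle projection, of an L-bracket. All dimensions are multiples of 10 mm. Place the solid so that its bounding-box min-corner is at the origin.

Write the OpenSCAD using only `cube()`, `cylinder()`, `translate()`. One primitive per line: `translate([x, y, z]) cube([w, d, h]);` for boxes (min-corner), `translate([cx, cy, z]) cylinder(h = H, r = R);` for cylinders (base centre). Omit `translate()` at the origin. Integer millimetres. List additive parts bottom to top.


cube([190, 190, 20]);
translate([0, 0, 20]) cube([190, 20, 220]);


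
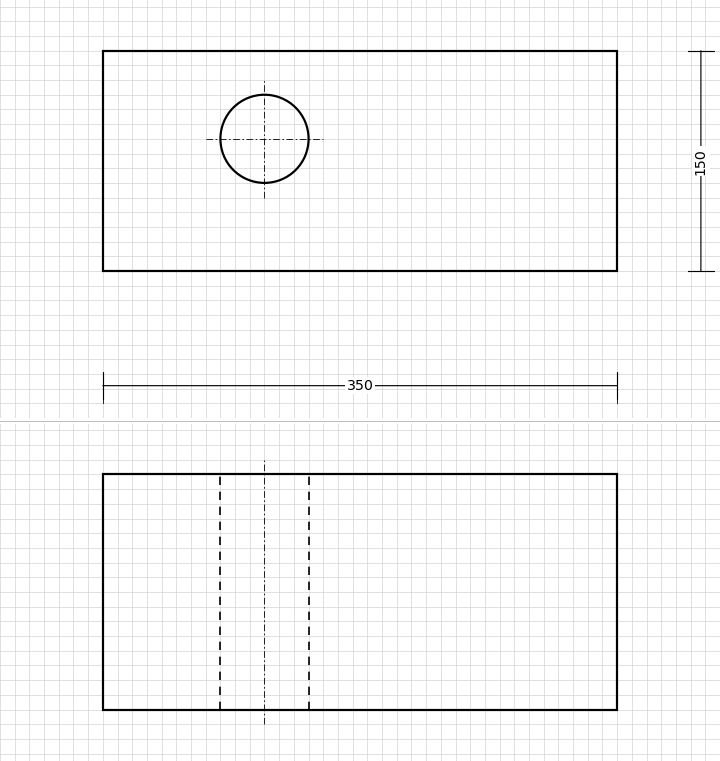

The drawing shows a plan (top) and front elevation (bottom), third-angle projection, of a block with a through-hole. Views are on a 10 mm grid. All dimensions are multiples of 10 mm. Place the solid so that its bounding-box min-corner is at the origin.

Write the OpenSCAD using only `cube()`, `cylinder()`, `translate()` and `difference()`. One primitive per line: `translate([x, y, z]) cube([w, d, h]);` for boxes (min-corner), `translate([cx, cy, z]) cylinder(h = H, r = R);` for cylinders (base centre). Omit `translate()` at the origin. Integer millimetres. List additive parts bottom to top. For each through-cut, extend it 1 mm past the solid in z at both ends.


difference() {
  cube([350, 150, 160]);
  translate([110, 90, -1]) cylinder(h = 162, r = 30);
}
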